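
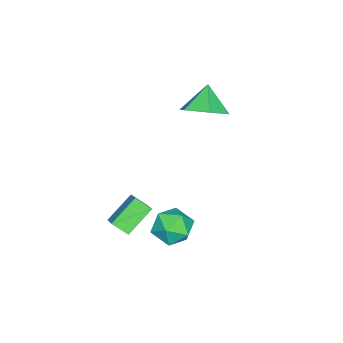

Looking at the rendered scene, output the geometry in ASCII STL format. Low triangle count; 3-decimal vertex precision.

solid 
facet normal -0.658 -0.504 -0.559
outer loop
vertex 2.186 -3.315 -1.576
vertex 1.047 -2.816 -0.685
vertex 2.089 -2.619 -2.09
endloop
endfacet
facet normal 0.745 -0.326 -0.582
outer loop
vertex 2.813 -2.064 -1.475
vertex 2.186 -3.315 -1.576
vertex 2.089 -2.619 -2.09
endloop
endfacet
facet normal -0.659 -0.504 -0.559
outer loop
vertex 2.089 -2.619 -2.09
vertex 1.047 -2.816 -0.685
vertex 0.95 -2.12 -1.198
endloop
endfacet
facet normal -0.112 0.800 -0.590
outer loop
vertex 0.95 -2.12 -1.198
vertex 2.813 -2.064 -1.475
vertex 2.089 -2.619 -2.09
endloop
endfacet
facet normal 0.111 -0.799 0.590
outer loop
vertex 2.186 -3.315 -1.576
vertex 1.771 -2.261 -0.07
vertex 1.047 -2.816 -0.685
endloop
endfacet
facet normal 0.744 -0.326 -0.583
outer loop
vertex 2.91 -2.76 -0.962
vertex 2.186 -3.315 -1.576
vertex 2.813 -2.064 -1.475
endloop
endfacet
facet normal 0.112 -0.799 0.590
outer loop
vertex 2.91 -2.76 -0.962
vertex 1.771 -2.261 -0.07
vertex 2.186 -3.315 -1.576
endloop
endfacet
facet normal -0.745 0.326 0.583
outer loop
vertex 1.047 -2.816 -0.685
vertex 1.771 -2.261 -0.07
vertex 0.95 -2.12 -1.198
endloop
endfacet
facet normal -0.112 0.799 -0.591
outer loop
vertex 1.674 -1.565 -0.584
vertex 2.813 -2.064 -1.475
vertex 0.95 -2.12 -1.198
endloop
endfacet
facet normal -0.744 0.326 0.583
outer loop
vertex 0.95 -2.12 -1.198
vertex 1.771 -2.261 -0.07
vertex 1.674 -1.565 -0.584
endloop
endfacet
facet normal 0.658 0.504 0.559
outer loop
vertex 1.674 -1.565 -0.584
vertex 2.91 -2.76 -0.962
vertex 2.813 -2.064 -1.475
endloop
endfacet
facet normal 0.658 0.504 0.559
outer loop
vertex 1.771 -2.261 -0.07
vertex 2.91 -2.76 -0.962
vertex 1.674 -1.565 -0.584
endloop
endfacet
facet normal 0.617 0.167 -0.769
outer loop
vertex -2.017 -1.869 2.701
vertex -2.804 -1.314 2.19
vertex -2.115 -0.795 2.856
endloop
endfacet
facet normal 0.296 -0.110 0.949
outer loop
vertex -2.017 -1.869 2.701
vertex -2.115 -0.795 2.856
vertex -3.656 -1.546 3.25
endloop
endfacet
facet normal 0.617 0.167 -0.769
outer loop
vertex -2.115 -0.795 2.856
vertex -2.804 -1.314 2.19
vertex -2.902 -0.24 2.345
endloop
endfacet
facet normal -0.091 0.602 0.793
outer loop
vertex -2.115 -0.795 2.856
vertex -2.902 -0.24 2.345
vertex -3.656 -1.546 3.25
endloop
endfacet
facet normal 0.617 0.167 -0.769
outer loop
vertex -2.902 -0.24 2.345
vertex -2.804 -1.314 2.19
vertex -3.591 -0.76 1.679
endloop
endfacet
facet normal -0.735 0.618 0.279
outer loop
vertex -2.902 -0.24 2.345
vertex -3.591 -0.76 1.679
vertex -3.656 -1.546 3.25
endloop
endfacet
facet normal 0.617 0.168 -0.769
outer loop
vertex -3.591 -0.76 1.679
vertex -2.804 -1.314 2.19
vertex -3.493 -1.834 1.523
endloop
endfacet
facet normal -0.994 -0.079 -0.081
outer loop
vertex -3.591 -0.76 1.679
vertex -3.493 -1.834 1.523
vertex -3.656 -1.546 3.25
endloop
endfacet
facet normal 0.617 0.168 -0.769
outer loop
vertex -3.493 -1.834 1.523
vertex -2.804 -1.314 2.19
vertex -2.706 -2.389 2.034
endloop
endfacet
facet normal -0.607 -0.791 0.075
outer loop
vertex -3.493 -1.834 1.523
vertex -2.706 -2.389 2.034
vertex -3.656 -1.546 3.25
endloop
endfacet
facet normal 0.617 0.168 -0.769
outer loop
vertex -2.706 -2.389 2.034
vertex -2.804 -1.314 2.19
vertex -2.017 -1.869 2.701
endloop
endfacet
facet normal 0.038 -0.807 0.589
outer loop
vertex -2.706 -2.389 2.034
vertex -2.017 -1.869 2.701
vertex -3.656 -1.546 3.25
endloop
endfacet
facet normal -0.144 0.868 0.475
outer loop
vertex 1.736 0.312 -0.559
vertex 2.291 0.011 0.159
vertex 2.678 0.48 -0.58
endloop
endfacet
facet normal -0.176 0.956 -0.233
outer loop
vertex 1.736 0.312 -0.559
vertex 2.678 0.48 -0.58
vertex 2.224 0.203 -1.375
endloop
endfacet
facet normal -0.692 0.534 -0.485
outer loop
vertex 1.736 0.312 -0.559
vertex 2.224 0.203 -1.375
vertex 1.557 -0.437 -1.128
endloop
endfacet
facet normal -0.981 0.184 0.066
outer loop
vertex 1.736 0.312 -0.559
vertex 1.557 -0.437 -1.128
vertex 1.599 -0.555 -0.179
endloop
endfacet
facet normal -0.642 0.391 0.660
outer loop
vertex 1.736 0.312 -0.559
vertex 1.599 -0.555 -0.179
vertex 2.291 0.011 0.159
endloop
endfacet
facet normal 0.444 0.737 -0.510
outer loop
vertex 2.224 0.203 -1.375
vertex 2.678 0.48 -0.58
vertex 3.081 -0.165 -1.161
endloop
endfacet
facet normal 0.493 0.594 0.635
outer loop
vertex 2.678 0.48 -0.58
vertex 2.291 0.011 0.159
vertex 3.123 -0.283 -0.212
endloop
endfacet
facet normal -0.310 -0.179 0.934
outer loop
vertex 2.291 0.011 0.159
vertex 1.599 -0.555 -0.179
vertex 2.456 -0.923 0.035
endloop
endfacet
facet normal -0.858 -0.513 -0.026
outer loop
vertex 1.599 -0.555 -0.179
vertex 1.557 -0.437 -1.128
vertex 2.002 -1.2 -0.76
endloop
endfacet
facet normal -0.391 0.053 -0.919
outer loop
vertex 1.557 -0.437 -1.128
vertex 2.224 0.203 -1.375
vertex 2.389 -0.731 -1.499
endloop
endfacet
facet normal 0.981 -0.184 -0.066
outer loop
vertex 2.944 -1.032 -0.781
vertex 3.081 -0.165 -1.161
vertex 3.123 -0.283 -0.212
endloop
endfacet
facet normal 0.692 -0.534 0.485
outer loop
vertex 2.944 -1.032 -0.781
vertex 3.123 -0.283 -0.212
vertex 2.456 -0.923 0.035
endloop
endfacet
facet normal 0.176 -0.956 0.233
outer loop
vertex 2.944 -1.032 -0.781
vertex 2.456 -0.923 0.035
vertex 2.002 -1.2 -0.76
endloop
endfacet
facet normal 0.144 -0.868 -0.475
outer loop
vertex 2.944 -1.032 -0.781
vertex 2.002 -1.2 -0.76
vertex 2.389 -0.731 -1.499
endloop
endfacet
facet normal 0.642 -0.391 -0.660
outer loop
vertex 2.944 -1.032 -0.781
vertex 2.389 -0.731 -1.499
vertex 3.081 -0.165 -1.161
endloop
endfacet
facet normal 0.858 0.513 0.026
outer loop
vertex 3.123 -0.283 -0.212
vertex 3.081 -0.165 -1.161
vertex 2.678 0.48 -0.58
endloop
endfacet
facet normal 0.391 -0.053 0.919
outer loop
vertex 2.456 -0.923 0.035
vertex 3.123 -0.283 -0.212
vertex 2.291 0.011 0.159
endloop
endfacet
facet normal -0.444 -0.737 0.510
outer loop
vertex 2.002 -1.2 -0.76
vertex 2.456 -0.923 0.035
vertex 1.599 -0.555 -0.179
endloop
endfacet
facet normal -0.493 -0.594 -0.635
outer loop
vertex 2.389 -0.731 -1.499
vertex 2.002 -1.2 -0.76
vertex 1.557 -0.437 -1.128
endloop
endfacet
facet normal 0.310 0.179 -0.934
outer loop
vertex 3.081 -0.165 -1.161
vertex 2.389 -0.731 -1.499
vertex 2.224 0.203 -1.375
endloop
endfacet

endsolid


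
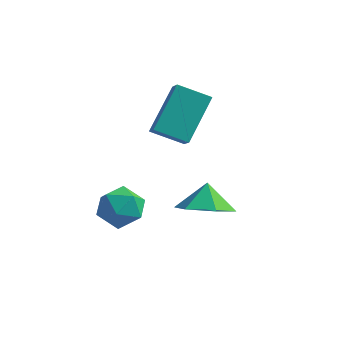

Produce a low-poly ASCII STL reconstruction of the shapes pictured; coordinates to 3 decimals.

solid 
facet normal -0.881 -0.244 0.406
outer loop
vertex -2.915 3.299 0.695
vertex -3.34 3.878 0.12
vertex -3.131 1.758 -0.7
endloop
endfacet
facet normal 0.462 -0.630 0.624
outer loop
vertex -1.96 2.082 -1.24
vertex -2.915 3.299 0.695
vertex -3.131 1.758 -0.7
endloop
endfacet
facet normal -0.881 -0.244 0.406
outer loop
vertex -3.131 1.758 -0.7
vertex -3.34 3.878 0.12
vertex -3.556 2.337 -1.275
endloop
endfacet
facet normal -0.103 -0.738 -0.667
outer loop
vertex -3.556 2.337 -1.275
vertex -1.96 2.082 -1.24
vertex -3.131 1.758 -0.7
endloop
endfacet
facet normal 0.103 0.738 0.667
outer loop
vertex -2.915 3.299 0.695
vertex -2.169 4.202 -0.42
vertex -3.34 3.878 0.12
endloop
endfacet
facet normal 0.462 -0.630 0.624
outer loop
vertex -1.744 3.623 0.155
vertex -2.915 3.299 0.695
vertex -1.96 2.082 -1.24
endloop
endfacet
facet normal 0.103 0.738 0.667
outer loop
vertex -1.744 3.623 0.155
vertex -2.169 4.202 -0.42
vertex -2.915 3.299 0.695
endloop
endfacet
facet normal -0.462 0.630 -0.624
outer loop
vertex -3.34 3.878 0.12
vertex -2.169 4.202 -0.42
vertex -3.556 2.337 -1.275
endloop
endfacet
facet normal -0.103 -0.738 -0.667
outer loop
vertex -2.385 2.661 -1.815
vertex -1.96 2.082 -1.24
vertex -3.556 2.337 -1.275
endloop
endfacet
facet normal -0.462 0.630 -0.624
outer loop
vertex -3.556 2.337 -1.275
vertex -2.169 4.202 -0.42
vertex -2.385 2.661 -1.815
endloop
endfacet
facet normal 0.881 0.244 -0.406
outer loop
vertex -2.385 2.661 -1.815
vertex -1.744 3.623 0.155
vertex -1.96 2.082 -1.24
endloop
endfacet
facet normal 0.881 0.244 -0.406
outer loop
vertex -2.169 4.202 -0.42
vertex -1.744 3.623 0.155
vertex -2.385 2.661 -1.815
endloop
endfacet
facet normal -0.045 0.142 0.989
outer loop
vertex -3.443 -0.061 -2.448
vertex -3.677 -0.949 -2.331
vertex -2.786 -0.701 -2.326
endloop
endfacet
facet normal 0.435 0.578 0.691
outer loop
vertex -3.443 -0.061 -2.448
vertex -2.786 -0.701 -2.326
vertex -2.67 -0.034 -2.957
endloop
endfacet
facet normal 0.098 0.975 0.201
outer loop
vertex -3.443 -0.061 -2.448
vertex -2.67 -0.034 -2.957
vertex -3.491 0.13 -3.353
endloop
endfacet
facet normal -0.589 0.784 0.197
outer loop
vertex -3.443 -0.061 -2.448
vertex -3.491 0.13 -3.353
vertex -4.113 -0.435 -2.966
endloop
endfacet
facet normal -0.679 0.269 0.684
outer loop
vertex -3.443 -0.061 -2.448
vertex -4.113 -0.435 -2.966
vertex -3.677 -0.949 -2.331
endloop
endfacet
facet normal 0.918 0.176 0.355
outer loop
vertex -2.67 -0.034 -2.957
vertex -2.786 -0.701 -2.326
vertex -2.427 -0.905 -3.154
endloop
endfacet
facet normal 0.142 -0.529 0.837
outer loop
vertex -2.786 -0.701 -2.326
vertex -3.677 -0.949 -2.331
vertex -3.049 -1.47 -2.767
endloop
endfacet
facet normal -0.882 -0.324 0.343
outer loop
vertex -3.677 -0.949 -2.331
vertex -4.113 -0.435 -2.966
vertex -3.87 -1.306 -3.163
endloop
endfacet
facet normal -0.738 0.508 -0.445
outer loop
vertex -4.113 -0.435 -2.966
vertex -3.491 0.13 -3.353
vertex -3.754 -0.639 -3.794
endloop
endfacet
facet normal 0.374 0.818 -0.438
outer loop
vertex -3.491 0.13 -3.353
vertex -2.67 -0.034 -2.957
vertex -2.863 -0.391 -3.789
endloop
endfacet
facet normal 0.589 -0.784 -0.197
outer loop
vertex -3.097 -1.279 -3.672
vertex -2.427 -0.905 -3.154
vertex -3.049 -1.47 -2.767
endloop
endfacet
facet normal -0.098 -0.975 -0.201
outer loop
vertex -3.097 -1.279 -3.672
vertex -3.049 -1.47 -2.767
vertex -3.87 -1.306 -3.163
endloop
endfacet
facet normal -0.435 -0.578 -0.691
outer loop
vertex -3.097 -1.279 -3.672
vertex -3.87 -1.306 -3.163
vertex -3.754 -0.639 -3.794
endloop
endfacet
facet normal 0.045 -0.142 -0.989
outer loop
vertex -3.097 -1.279 -3.672
vertex -3.754 -0.639 -3.794
vertex -2.863 -0.391 -3.789
endloop
endfacet
facet normal 0.679 -0.269 -0.684
outer loop
vertex -3.097 -1.279 -3.672
vertex -2.863 -0.391 -3.789
vertex -2.427 -0.905 -3.154
endloop
endfacet
facet normal 0.738 -0.508 0.445
outer loop
vertex -3.049 -1.47 -2.767
vertex -2.427 -0.905 -3.154
vertex -2.786 -0.701 -2.326
endloop
endfacet
facet normal -0.374 -0.818 0.438
outer loop
vertex -3.87 -1.306 -3.163
vertex -3.049 -1.47 -2.767
vertex -3.677 -0.949 -2.331
endloop
endfacet
facet normal -0.918 -0.176 -0.355
outer loop
vertex -3.754 -0.639 -3.794
vertex -3.87 -1.306 -3.163
vertex -4.113 -0.435 -2.966
endloop
endfacet
facet normal -0.142 0.529 -0.837
outer loop
vertex -2.863 -0.391 -3.789
vertex -3.754 -0.639 -3.794
vertex -3.491 0.13 -3.353
endloop
endfacet
facet normal 0.882 0.324 -0.343
outer loop
vertex -2.427 -0.905 -3.154
vertex -2.863 -0.391 -3.789
vertex -2.67 -0.034 -2.957
endloop
endfacet
facet normal 0.156 -0.551 -0.820
outer loop
vertex -0.158 1.969 -4.221
vertex -1.212 1.742 -4.269
vertex -0.823 2.611 -4.779
endloop
endfacet
facet normal 0.492 0.803 0.337
outer loop
vertex -0.158 1.969 -4.221
vertex -0.823 2.611 -4.779
vertex -1.388 2.358 -3.351
endloop
endfacet
facet normal 0.156 -0.551 -0.820
outer loop
vertex -0.823 2.611 -4.779
vertex -1.212 1.742 -4.269
vertex -1.878 2.384 -4.827
endloop
endfacet
facet normal -0.213 0.973 0.088
outer loop
vertex -0.823 2.611 -4.779
vertex -1.878 2.384 -4.827
vertex -1.388 2.358 -3.351
endloop
endfacet
facet normal 0.157 -0.550 -0.820
outer loop
vertex -1.878 2.384 -4.827
vertex -1.212 1.742 -4.269
vertex -2.267 1.515 -4.318
endloop
endfacet
facet normal -0.806 0.523 0.277
outer loop
vertex -1.878 2.384 -4.827
vertex -2.267 1.515 -4.318
vertex -1.388 2.358 -3.351
endloop
endfacet
facet normal 0.157 -0.551 -0.820
outer loop
vertex -2.267 1.515 -4.318
vertex -1.212 1.742 -4.269
vertex -1.602 0.873 -3.76
endloop
endfacet
facet normal -0.693 -0.097 0.714
outer loop
vertex -2.267 1.515 -4.318
vertex -1.602 0.873 -3.76
vertex -1.388 2.358 -3.351
endloop
endfacet
facet normal 0.157 -0.551 -0.820
outer loop
vertex -1.602 0.873 -3.76
vertex -1.212 1.742 -4.269
vertex -0.547 1.1 -3.711
endloop
endfacet
facet normal 0.013 -0.267 0.964
outer loop
vertex -1.602 0.873 -3.76
vertex -0.547 1.1 -3.711
vertex -1.388 2.358 -3.351
endloop
endfacet
facet normal 0.156 -0.551 -0.820
outer loop
vertex -0.547 1.1 -3.711
vertex -1.212 1.742 -4.269
vertex -0.158 1.969 -4.221
endloop
endfacet
facet normal 0.606 0.183 0.774
outer loop
vertex -0.547 1.1 -3.711
vertex -0.158 1.969 -4.221
vertex -1.388 2.358 -3.351
endloop
endfacet

endsolid


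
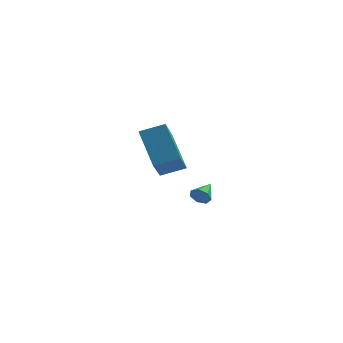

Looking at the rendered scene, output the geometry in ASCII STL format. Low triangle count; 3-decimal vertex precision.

solid 
facet normal -0.279 -0.906 -0.318
outer loop
vertex 3.563 2.346 -1.948
vertex 3.31 2.271 -1.512
vertex 3.139 2.476 -1.947
endloop
endfacet
facet normal 0.193 0.636 -0.747
outer loop
vertex 3.563 2.346 -1.948
vertex 3.139 2.476 -1.947
vertex 3.61 3.249 -1.168
endloop
endfacet
facet normal -0.278 -0.906 -0.318
outer loop
vertex 3.139 2.476 -1.947
vertex 3.31 2.271 -1.512
vertex 2.844 2.451 -1.618
endloop
endfacet
facet normal -0.527 0.741 -0.416
outer loop
vertex 3.139 2.476 -1.947
vertex 2.844 2.451 -1.618
vertex 3.61 3.249 -1.168
endloop
endfacet
facet normal -0.278 -0.906 -0.319
outer loop
vertex 2.844 2.451 -1.618
vertex 3.31 2.271 -1.512
vertex 2.9 2.29 -1.209
endloop
endfacet
facet normal -0.767 0.554 0.323
outer loop
vertex 2.844 2.451 -1.618
vertex 2.9 2.29 -1.209
vertex 3.61 3.249 -1.168
endloop
endfacet
facet normal -0.277 -0.906 -0.319
outer loop
vertex 2.9 2.29 -1.209
vertex 3.31 2.271 -1.512
vertex 3.264 2.115 -1.028
endloop
endfacet
facet normal -0.348 0.219 0.912
outer loop
vertex 2.9 2.29 -1.209
vertex 3.264 2.115 -1.028
vertex 3.61 3.249 -1.168
endloop
endfacet
facet normal -0.279 -0.906 -0.319
outer loop
vertex 3.264 2.115 -1.028
vertex 3.31 2.271 -1.512
vertex 3.663 2.057 -1.212
endloop
endfacet
facet normal 0.417 -0.015 0.909
outer loop
vertex 3.264 2.115 -1.028
vertex 3.663 2.057 -1.212
vertex 3.61 3.249 -1.168
endloop
endfacet
facet normal -0.279 -0.906 -0.318
outer loop
vertex 3.663 2.057 -1.212
vertex 3.31 2.271 -1.512
vertex 3.795 2.16 -1.621
endloop
endfacet
facet normal 0.949 0.031 0.314
outer loop
vertex 3.663 2.057 -1.212
vertex 3.795 2.16 -1.621
vertex 3.61 3.249 -1.168
endloop
endfacet
facet normal -0.279 -0.906 -0.318
outer loop
vertex 3.795 2.16 -1.621
vertex 3.31 2.271 -1.512
vertex 3.563 2.346 -1.948
endloop
endfacet
facet normal 0.849 0.319 -0.421
outer loop
vertex 3.795 2.16 -1.621
vertex 3.563 2.346 -1.948
vertex 3.61 3.249 -1.168
endloop
endfacet
facet normal -0.911 -0.252 -0.328
outer loop
vertex 2.412 -3.533 2.69
vertex 1.612 -2.353 4.006
vertex 2.457 -2.366 1.67
endloop
endfacet
facet normal 0.412 -0.609 -0.678
outer loop
vertex 3.468 -2.087 2.034
vertex 2.412 -3.533 2.69
vertex 2.457 -2.366 1.67
endloop
endfacet
facet normal -0.911 -0.251 -0.328
outer loop
vertex 2.457 -2.366 1.67
vertex 1.612 -2.353 4.006
vertex 1.658 -1.186 2.986
endloop
endfacet
facet normal 0.029 0.753 -0.658
outer loop
vertex 1.658 -1.186 2.986
vertex 3.468 -2.087 2.034
vertex 2.457 -2.366 1.67
endloop
endfacet
facet normal -0.029 -0.753 0.657
outer loop
vertex 2.412 -3.533 2.69
vertex 2.623 -2.074 4.37
vertex 1.612 -2.353 4.006
endloop
endfacet
facet normal 0.412 -0.609 -0.678
outer loop
vertex 3.422 -3.254 3.054
vertex 2.412 -3.533 2.69
vertex 3.468 -2.087 2.034
endloop
endfacet
facet normal -0.029 -0.753 0.657
outer loop
vertex 3.422 -3.254 3.054
vertex 2.623 -2.074 4.37
vertex 2.412 -3.533 2.69
endloop
endfacet
facet normal -0.412 0.609 0.678
outer loop
vertex 1.612 -2.353 4.006
vertex 2.623 -2.074 4.37
vertex 1.658 -1.186 2.986
endloop
endfacet
facet normal 0.029 0.753 -0.657
outer loop
vertex 2.668 -0.907 3.35
vertex 3.468 -2.087 2.034
vertex 1.658 -1.186 2.986
endloop
endfacet
facet normal -0.412 0.608 0.678
outer loop
vertex 1.658 -1.186 2.986
vertex 2.623 -2.074 4.37
vertex 2.668 -0.907 3.35
endloop
endfacet
facet normal 0.911 0.251 0.328
outer loop
vertex 2.668 -0.907 3.35
vertex 3.422 -3.254 3.054
vertex 3.468 -2.087 2.034
endloop
endfacet
facet normal 0.911 0.251 0.328
outer loop
vertex 2.623 -2.074 4.37
vertex 3.422 -3.254 3.054
vertex 2.668 -0.907 3.35
endloop
endfacet

endsolid


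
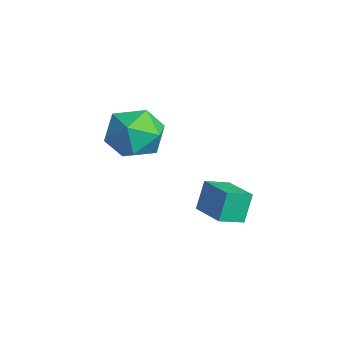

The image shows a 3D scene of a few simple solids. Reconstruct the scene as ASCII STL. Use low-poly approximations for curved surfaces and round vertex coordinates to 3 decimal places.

solid 
facet normal -0.964 -0.197 -0.180
outer loop
vertex 0.983 -1.184 -2.623
vertex 0.855 -0.205 -3.009
vertex 1.281 -1.595 -3.765
endloop
endfacet
facet normal 0.121 -0.924 0.364
outer loop
vertex 2.745 -1.295 -3.491
vertex 0.983 -1.184 -2.623
vertex 1.281 -1.595 -3.765
endloop
endfacet
facet normal -0.964 -0.198 -0.179
outer loop
vertex 1.281 -1.595 -3.765
vertex 0.855 -0.205 -3.009
vertex 1.152 -0.616 -4.151
endloop
endfacet
facet normal 0.238 -0.329 -0.914
outer loop
vertex 1.152 -0.616 -4.151
vertex 2.745 -1.295 -3.491
vertex 1.281 -1.595 -3.765
endloop
endfacet
facet normal -0.238 0.329 0.914
outer loop
vertex 0.983 -1.184 -2.623
vertex 2.319 0.095 -2.735
vertex 0.855 -0.205 -3.009
endloop
endfacet
facet normal 0.121 -0.924 0.364
outer loop
vertex 2.448 -0.884 -2.349
vertex 0.983 -1.184 -2.623
vertex 2.745 -1.295 -3.491
endloop
endfacet
facet normal -0.238 0.329 0.914
outer loop
vertex 2.448 -0.884 -2.349
vertex 2.319 0.095 -2.735
vertex 0.983 -1.184 -2.623
endloop
endfacet
facet normal -0.121 0.924 -0.364
outer loop
vertex 0.855 -0.205 -3.009
vertex 2.319 0.095 -2.735
vertex 1.152 -0.616 -4.151
endloop
endfacet
facet normal 0.238 -0.329 -0.914
outer loop
vertex 2.617 -0.316 -3.877
vertex 2.745 -1.295 -3.491
vertex 1.152 -0.616 -4.151
endloop
endfacet
facet normal -0.121 0.924 -0.364
outer loop
vertex 1.152 -0.616 -4.151
vertex 2.319 0.095 -2.735
vertex 2.617 -0.316 -3.877
endloop
endfacet
facet normal 0.964 0.197 0.180
outer loop
vertex 2.617 -0.316 -3.877
vertex 2.448 -0.884 -2.349
vertex 2.745 -1.295 -3.491
endloop
endfacet
facet normal 0.964 0.198 0.180
outer loop
vertex 2.319 0.095 -2.735
vertex 2.448 -0.884 -2.349
vertex 2.617 -0.316 -3.877
endloop
endfacet
facet normal -0.442 0.718 0.539
outer loop
vertex 1.082 -2.67 0.59
vertex 0.219 -3.418 0.879
vertex 1.179 -3.336 1.557
endloop
endfacet
facet normal 0.266 0.806 0.528
outer loop
vertex 1.082 -2.67 0.59
vertex 1.179 -3.336 1.557
vertex 2.11 -3.182 0.853
endloop
endfacet
facet normal 0.472 0.869 -0.153
outer loop
vertex 1.082 -2.67 0.59
vertex 2.11 -3.182 0.853
vertex 1.726 -3.169 -0.26
endloop
endfacet
facet normal -0.109 0.819 -0.564
outer loop
vertex 1.082 -2.67 0.59
vertex 1.726 -3.169 -0.26
vertex 0.558 -3.314 -0.244
endloop
endfacet
facet normal -0.675 0.726 -0.136
outer loop
vertex 1.082 -2.67 0.59
vertex 0.558 -3.314 -0.244
vertex 0.219 -3.418 0.879
endloop
endfacet
facet normal 0.566 0.216 0.796
outer loop
vertex 2.11 -3.182 0.853
vertex 1.179 -3.336 1.557
vertex 1.882 -4.246 1.304
endloop
endfacet
facet normal -0.579 0.073 0.812
outer loop
vertex 1.179 -3.336 1.557
vertex 0.219 -3.418 0.879
vertex 0.714 -4.391 1.32
endloop
endfacet
facet normal -0.956 0.086 -0.281
outer loop
vertex 0.219 -3.418 0.879
vertex 0.558 -3.314 -0.244
vertex 0.33 -4.378 0.207
endloop
endfacet
facet normal -0.043 0.237 -0.971
outer loop
vertex 0.558 -3.314 -0.244
vertex 1.726 -3.169 -0.26
vertex 1.261 -4.224 -0.497
endloop
endfacet
facet normal 0.897 0.318 -0.306
outer loop
vertex 1.726 -3.169 -0.26
vertex 2.11 -3.182 0.853
vertex 2.221 -4.142 0.181
endloop
endfacet
facet normal 0.109 -0.819 0.564
outer loop
vertex 1.358 -4.89 0.47
vertex 1.882 -4.246 1.304
vertex 0.714 -4.391 1.32
endloop
endfacet
facet normal -0.472 -0.869 0.153
outer loop
vertex 1.358 -4.89 0.47
vertex 0.714 -4.391 1.32
vertex 0.33 -4.378 0.207
endloop
endfacet
facet normal -0.266 -0.806 -0.528
outer loop
vertex 1.358 -4.89 0.47
vertex 0.33 -4.378 0.207
vertex 1.261 -4.224 -0.497
endloop
endfacet
facet normal 0.442 -0.718 -0.539
outer loop
vertex 1.358 -4.89 0.47
vertex 1.261 -4.224 -0.497
vertex 2.221 -4.142 0.181
endloop
endfacet
facet normal 0.675 -0.726 0.136
outer loop
vertex 1.358 -4.89 0.47
vertex 2.221 -4.142 0.181
vertex 1.882 -4.246 1.304
endloop
endfacet
facet normal 0.043 -0.237 0.971
outer loop
vertex 0.714 -4.391 1.32
vertex 1.882 -4.246 1.304
vertex 1.179 -3.336 1.557
endloop
endfacet
facet normal -0.897 -0.318 0.306
outer loop
vertex 0.33 -4.378 0.207
vertex 0.714 -4.391 1.32
vertex 0.219 -3.418 0.879
endloop
endfacet
facet normal -0.566 -0.216 -0.796
outer loop
vertex 1.261 -4.224 -0.497
vertex 0.33 -4.378 0.207
vertex 0.558 -3.314 -0.244
endloop
endfacet
facet normal 0.579 -0.073 -0.812
outer loop
vertex 2.221 -4.142 0.181
vertex 1.261 -4.224 -0.497
vertex 1.726 -3.169 -0.26
endloop
endfacet
facet normal 0.956 -0.086 0.281
outer loop
vertex 1.882 -4.246 1.304
vertex 2.221 -4.142 0.181
vertex 2.11 -3.182 0.853
endloop
endfacet

endsolid


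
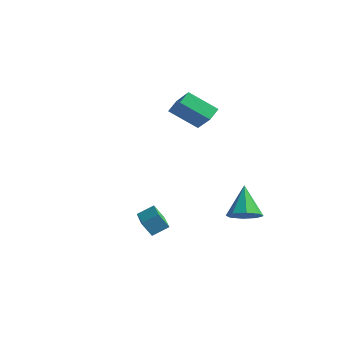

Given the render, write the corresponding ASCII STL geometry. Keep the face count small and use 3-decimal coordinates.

solid 
facet normal -0.764 0.176 -0.621
outer loop
vertex -2.407 1.762 4.214
vertex -1.276 2.754 3.104
vertex -2.198 0.991 3.739
endloop
endfacet
facet normal -0.605 -0.530 0.595
outer loop
vertex -1.044 0.726 4.676
vertex -2.407 1.762 4.214
vertex -2.198 0.991 3.739
endloop
endfacet
facet normal -0.764 0.176 -0.621
outer loop
vertex -2.198 0.991 3.739
vertex -1.276 2.754 3.104
vertex -1.067 1.983 2.628
endloop
endfacet
facet normal 0.225 -0.829 -0.512
outer loop
vertex -1.067 1.983 2.628
vertex -1.044 0.726 4.676
vertex -2.198 0.991 3.739
endloop
endfacet
facet normal -0.225 0.829 0.512
outer loop
vertex -2.407 1.762 4.214
vertex -0.122 2.489 4.041
vertex -1.276 2.754 3.104
endloop
endfacet
facet normal -0.605 -0.531 0.594
outer loop
vertex -1.253 1.497 5.152
vertex -2.407 1.762 4.214
vertex -1.044 0.726 4.676
endloop
endfacet
facet normal -0.225 0.829 0.511
outer loop
vertex -1.253 1.497 5.152
vertex -0.122 2.489 4.041
vertex -2.407 1.762 4.214
endloop
endfacet
facet normal 0.604 0.531 -0.594
outer loop
vertex -1.276 2.754 3.104
vertex -0.122 2.489 4.041
vertex -1.067 1.983 2.628
endloop
endfacet
facet normal 0.225 -0.829 -0.511
outer loop
vertex 0.087 1.718 3.566
vertex -1.044 0.726 4.676
vertex -1.067 1.983 2.628
endloop
endfacet
facet normal 0.605 0.530 -0.594
outer loop
vertex -1.067 1.983 2.628
vertex -0.122 2.489 4.041
vertex 0.087 1.718 3.566
endloop
endfacet
facet normal 0.764 -0.176 0.621
outer loop
vertex 0.087 1.718 3.566
vertex -1.253 1.497 5.152
vertex -1.044 0.726 4.676
endloop
endfacet
facet normal 0.764 -0.175 0.621
outer loop
vertex -0.122 2.489 4.041
vertex -1.253 1.497 5.152
vertex 0.087 1.718 3.566
endloop
endfacet
facet normal -0.380 -0.375 0.846
outer loop
vertex 2.399 -3.89 -0.738
vertex 0.802 -2.739 -0.946
vertex 1.956 -4.598 -1.251
endloop
endfacet
facet normal 0.807 -0.581 0.105
outer loop
vertex 2.318 -4.241 -2.054
vertex 2.399 -3.89 -0.738
vertex 1.956 -4.598 -1.251
endloop
endfacet
facet normal -0.381 -0.375 0.845
outer loop
vertex 1.956 -4.598 -1.251
vertex 0.802 -2.739 -0.946
vertex 0.359 -3.446 -1.459
endloop
endfacet
facet normal -0.452 -0.721 -0.525
outer loop
vertex 0.359 -3.446 -1.459
vertex 2.318 -4.241 -2.054
vertex 1.956 -4.598 -1.251
endloop
endfacet
facet normal 0.452 0.722 0.525
outer loop
vertex 2.399 -3.89 -0.738
vertex 1.164 -2.382 -1.749
vertex 0.802 -2.739 -0.946
endloop
endfacet
facet normal 0.806 -0.582 0.106
outer loop
vertex 2.761 -3.534 -1.541
vertex 2.399 -3.89 -0.738
vertex 2.318 -4.241 -2.054
endloop
endfacet
facet normal 0.452 0.722 0.524
outer loop
vertex 2.761 -3.534 -1.541
vertex 1.164 -2.382 -1.749
vertex 2.399 -3.89 -0.738
endloop
endfacet
facet normal -0.807 0.582 -0.105
outer loop
vertex 0.802 -2.739 -0.946
vertex 1.164 -2.382 -1.749
vertex 0.359 -3.446 -1.459
endloop
endfacet
facet normal -0.452 -0.722 -0.524
outer loop
vertex 0.721 -3.09 -2.262
vertex 2.318 -4.241 -2.054
vertex 0.359 -3.446 -1.459
endloop
endfacet
facet normal -0.807 0.581 -0.106
outer loop
vertex 0.359 -3.446 -1.459
vertex 1.164 -2.382 -1.749
vertex 0.721 -3.09 -2.262
endloop
endfacet
facet normal 0.380 0.375 -0.845
outer loop
vertex 0.721 -3.09 -2.262
vertex 2.761 -3.534 -1.541
vertex 2.318 -4.241 -2.054
endloop
endfacet
facet normal 0.380 0.375 -0.846
outer loop
vertex 1.164 -2.382 -1.749
vertex 2.761 -3.534 -1.541
vertex 0.721 -3.09 -2.262
endloop
endfacet
facet normal 0.408 -0.387 -0.827
outer loop
vertex 3.147 2.17 -2.196
vertex 2.289 2.012 -2.546
vertex 2.899 2.726 -2.579
endloop
endfacet
facet normal 0.612 0.615 0.496
outer loop
vertex 3.147 2.17 -2.196
vertex 2.899 2.726 -2.579
vertex 1.471 2.788 -0.894
endloop
endfacet
facet normal 0.409 -0.387 -0.826
outer loop
vertex 2.899 2.726 -2.579
vertex 2.289 2.012 -2.546
vertex 2.294 2.864 -2.943
endloop
endfacet
facet normal 0.163 0.981 0.102
outer loop
vertex 2.899 2.726 -2.579
vertex 2.294 2.864 -2.943
vertex 1.471 2.788 -0.894
endloop
endfacet
facet normal 0.409 -0.387 -0.826
outer loop
vertex 2.294 2.864 -2.943
vertex 2.289 2.012 -2.546
vertex 1.686 2.503 -3.075
endloop
endfacet
facet normal -0.478 0.864 -0.160
outer loop
vertex 2.294 2.864 -2.943
vertex 1.686 2.503 -3.075
vertex 1.471 2.788 -0.894
endloop
endfacet
facet normal 0.408 -0.388 -0.826
outer loop
vertex 1.686 2.503 -3.075
vertex 2.289 2.012 -2.546
vertex 1.431 1.854 -2.896
endloop
endfacet
facet normal -0.934 0.330 -0.135
outer loop
vertex 1.686 2.503 -3.075
vertex 1.431 1.854 -2.896
vertex 1.471 2.788 -0.894
endloop
endfacet
facet normal 0.408 -0.388 -0.826
outer loop
vertex 1.431 1.854 -2.896
vertex 2.289 2.012 -2.546
vertex 1.678 1.298 -2.513
endloop
endfacet
facet normal -0.938 -0.306 0.161
outer loop
vertex 1.431 1.854 -2.896
vertex 1.678 1.298 -2.513
vertex 1.471 2.788 -0.894
endloop
endfacet
facet normal 0.409 -0.388 -0.826
outer loop
vertex 1.678 1.298 -2.513
vertex 2.289 2.012 -2.546
vertex 2.283 1.16 -2.149
endloop
endfacet
facet normal -0.488 -0.672 0.556
outer loop
vertex 1.678 1.298 -2.513
vertex 2.283 1.16 -2.149
vertex 1.471 2.788 -0.894
endloop
endfacet
facet normal 0.409 -0.388 -0.826
outer loop
vertex 2.283 1.16 -2.149
vertex 2.289 2.012 -2.546
vertex 2.891 1.521 -2.017
endloop
endfacet
facet normal 0.152 -0.555 0.818
outer loop
vertex 2.283 1.16 -2.149
vertex 2.891 1.521 -2.017
vertex 1.471 2.788 -0.894
endloop
endfacet
facet normal 0.408 -0.389 -0.826
outer loop
vertex 2.891 1.521 -2.017
vertex 2.289 2.012 -2.546
vertex 3.147 2.17 -2.196
endloop
endfacet
facet normal 0.608 -0.021 0.793
outer loop
vertex 2.891 1.521 -2.017
vertex 3.147 2.17 -2.196
vertex 1.471 2.788 -0.894
endloop
endfacet

endsolid


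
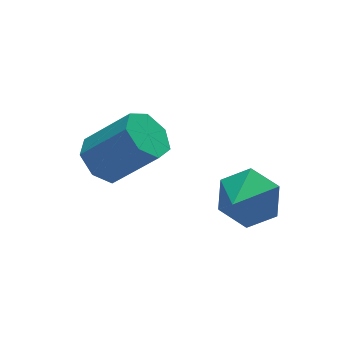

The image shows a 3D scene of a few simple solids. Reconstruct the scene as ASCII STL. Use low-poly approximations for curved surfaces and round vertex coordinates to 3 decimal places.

solid 
facet normal -0.576 0.397 -0.715
outer loop
vertex -3.021 2.953 -3.614
vertex -3.541 3.255 -3.027
vertex -2.866 3.621 -3.368
endloop
endfacet
facet normal 0.789 0.043 -0.613
outer loop
vertex -3.021 2.953 -3.614
vertex -2.866 3.621 -3.368
vertex -1.96 2.223 -2.3
endloop
endfacet
facet normal 0.789 0.043 -0.613
outer loop
vertex -1.96 2.223 -2.3
vertex -2.866 3.621 -3.368
vertex -1.805 2.891 -2.054
endloop
endfacet
facet normal 0.577 -0.397 0.714
outer loop
vertex -1.96 2.223 -2.3
vertex -1.805 2.891 -2.054
vertex -2.479 2.525 -1.713
endloop
endfacet
facet normal -0.576 0.397 -0.714
outer loop
vertex -2.866 3.621 -3.368
vertex -3.541 3.255 -3.027
vertex -3.219 4.014 -2.865
endloop
endfacet
facet normal 0.658 0.743 -0.119
outer loop
vertex -2.866 3.621 -3.368
vertex -3.219 4.014 -2.865
vertex -1.805 2.891 -2.054
endloop
endfacet
facet normal 0.659 0.743 -0.120
outer loop
vertex -1.805 2.891 -2.054
vertex -3.219 4.014 -2.865
vertex -2.157 3.284 -1.551
endloop
endfacet
facet normal 0.577 -0.397 0.714
outer loop
vertex -1.805 2.891 -2.054
vertex -2.157 3.284 -1.551
vertex -2.479 2.525 -1.713
endloop
endfacet
facet normal -0.577 0.397 -0.714
outer loop
vertex -3.219 4.014 -2.865
vertex -3.541 3.255 -3.027
vertex -3.814 3.835 -2.484
endloop
endfacet
facet normal 0.032 0.884 0.466
outer loop
vertex -3.219 4.014 -2.865
vertex -3.814 3.835 -2.484
vertex -2.157 3.284 -1.551
endloop
endfacet
facet normal 0.032 0.884 0.466
outer loop
vertex -2.157 3.284 -1.551
vertex -3.814 3.835 -2.484
vertex -2.753 3.105 -1.17
endloop
endfacet
facet normal 0.576 -0.397 0.715
outer loop
vertex -2.157 3.284 -1.551
vertex -2.753 3.105 -1.17
vertex -2.479 2.525 -1.713
endloop
endfacet
facet normal -0.577 0.397 -0.714
outer loop
vertex -3.814 3.835 -2.484
vertex -3.541 3.255 -3.027
vertex -4.203 3.22 -2.512
endloop
endfacet
facet normal -0.618 0.359 0.699
outer loop
vertex -3.814 3.835 -2.484
vertex -4.203 3.22 -2.512
vertex -2.753 3.105 -1.17
endloop
endfacet
facet normal -0.619 0.359 0.699
outer loop
vertex -2.753 3.105 -1.17
vertex -4.203 3.22 -2.512
vertex -3.142 2.489 -1.198
endloop
endfacet
facet normal 0.576 -0.397 0.714
outer loop
vertex -2.753 3.105 -1.17
vertex -3.142 2.489 -1.198
vertex -2.479 2.525 -1.713
endloop
endfacet
facet normal -0.577 0.397 -0.714
outer loop
vertex -4.203 3.22 -2.512
vertex -3.541 3.255 -3.027
vertex -4.094 2.631 -2.927
endloop
endfacet
facet normal -0.803 -0.435 0.407
outer loop
vertex -4.203 3.22 -2.512
vertex -4.094 2.631 -2.927
vertex -3.142 2.489 -1.198
endloop
endfacet
facet normal -0.803 -0.436 0.406
outer loop
vertex -3.142 2.489 -1.198
vertex -4.094 2.631 -2.927
vertex -3.033 1.901 -1.613
endloop
endfacet
facet normal 0.576 -0.397 0.714
outer loop
vertex -3.142 2.489 -1.198
vertex -3.033 1.901 -1.613
vertex -2.479 2.525 -1.713
endloop
endfacet
facet normal -0.577 0.397 -0.714
outer loop
vertex -4.094 2.631 -2.927
vertex -3.541 3.255 -3.027
vertex -3.568 2.512 -3.418
endloop
endfacet
facet normal -0.384 -0.903 -0.192
outer loop
vertex -4.094 2.631 -2.927
vertex -3.568 2.512 -3.418
vertex -3.033 1.901 -1.613
endloop
endfacet
facet normal -0.384 -0.903 -0.192
outer loop
vertex -3.033 1.901 -1.613
vertex -3.568 2.512 -3.418
vertex -2.507 1.782 -2.104
endloop
endfacet
facet normal 0.577 -0.397 0.714
outer loop
vertex -3.033 1.901 -1.613
vertex -2.507 1.782 -2.104
vertex -2.479 2.525 -1.713
endloop
endfacet
facet normal -0.576 0.397 -0.715
outer loop
vertex -3.568 2.512 -3.418
vertex -3.541 3.255 -3.027
vertex -3.021 2.953 -3.614
endloop
endfacet
facet normal 0.325 -0.690 -0.646
outer loop
vertex -3.568 2.512 -3.418
vertex -3.021 2.953 -3.614
vertex -2.507 1.782 -2.104
endloop
endfacet
facet normal 0.325 -0.690 -0.646
outer loop
vertex -2.507 1.782 -2.104
vertex -3.021 2.953 -3.614
vertex -1.96 2.223 -2.3
endloop
endfacet
facet normal 0.576 -0.397 0.714
outer loop
vertex -2.507 1.782 -2.104
vertex -1.96 2.223 -2.3
vertex -2.479 2.525 -1.713
endloop
endfacet
facet normal 0.642 0.551 -0.533
outer loop
vertex -0.268 0.742 -2.558
vertex -0.547 0.292 -3.359
vertex -0.997 1.091 -3.075
endloop
endfacet
facet normal -0.425 0.349 0.835
outer loop
vertex -0.268 0.742 -2.558
vertex -0.997 1.091 -3.075
vertex -1.413 -0.452 -2.641
endloop
endfacet
facet normal 0.643 0.551 -0.532
outer loop
vertex -0.997 1.091 -3.075
vertex -0.547 0.292 -3.359
vertex -1.276 0.642 -3.877
endloop
endfacet
facet normal -0.941 0.299 0.160
outer loop
vertex -0.997 1.091 -3.075
vertex -1.276 0.642 -3.877
vertex -1.413 -0.452 -2.641
endloop
endfacet
facet normal 0.643 0.552 -0.532
outer loop
vertex -1.276 0.642 -3.877
vertex -0.547 0.292 -3.359
vertex -0.825 -0.157 -4.161
endloop
endfacet
facet normal -0.853 -0.341 -0.396
outer loop
vertex -1.276 0.642 -3.877
vertex -0.825 -0.157 -4.161
vertex -1.413 -0.452 -2.641
endloop
endfacet
facet normal 0.642 0.552 -0.532
outer loop
vertex -0.825 -0.157 -4.161
vertex -0.547 0.292 -3.359
vertex -0.096 -0.506 -3.643
endloop
endfacet
facet normal -0.248 -0.928 -0.276
outer loop
vertex -0.825 -0.157 -4.161
vertex -0.096 -0.506 -3.643
vertex -1.413 -0.452 -2.641
endloop
endfacet
facet normal 0.641 0.552 -0.533
outer loop
vertex -0.096 -0.506 -3.643
vertex -0.547 0.292 -3.359
vertex 0.183 -0.057 -2.842
endloop
endfacet
facet normal 0.267 -0.877 0.399
outer loop
vertex -0.096 -0.506 -3.643
vertex 0.183 -0.057 -2.842
vertex -1.413 -0.452 -2.641
endloop
endfacet
facet normal 0.641 0.552 -0.533
outer loop
vertex 0.183 -0.057 -2.842
vertex -0.547 0.292 -3.359
vertex -0.268 0.742 -2.558
endloop
endfacet
facet normal 0.179 -0.238 0.955
outer loop
vertex 0.183 -0.057 -2.842
vertex -0.268 0.742 -2.558
vertex -1.413 -0.452 -2.641
endloop
endfacet

endsolid


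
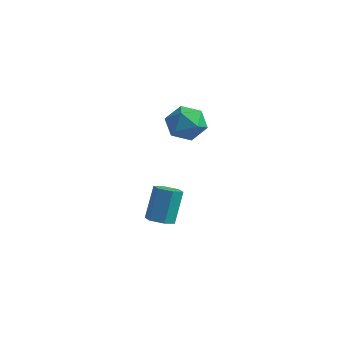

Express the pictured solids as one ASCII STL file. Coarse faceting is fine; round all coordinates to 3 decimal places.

solid 
facet normal -0.564 -0.225 0.795
outer loop
vertex 1.734 3.713 3.634
vertex 1.446 2.759 3.159
vertex 2.339 2.806 3.806
endloop
endfacet
facet normal -0.008 0.181 0.983
outer loop
vertex 1.734 3.713 3.634
vertex 2.339 2.806 3.806
vertex 2.836 3.776 3.631
endloop
endfacet
facet normal -0.044 0.790 0.611
outer loop
vertex 1.734 3.713 3.634
vertex 2.836 3.776 3.631
vertex 2.25 4.328 2.876
endloop
endfacet
facet normal -0.621 0.760 0.193
outer loop
vertex 1.734 3.713 3.634
vertex 2.25 4.328 2.876
vertex 1.391 3.7 2.584
endloop
endfacet
facet normal -0.943 0.132 0.306
outer loop
vertex 1.734 3.713 3.634
vertex 1.391 3.7 2.584
vertex 1.446 2.759 3.159
endloop
endfacet
facet normal 0.589 -0.159 0.793
outer loop
vertex 2.836 3.776 3.631
vertex 2.339 2.806 3.806
vertex 3.229 2.86 3.156
endloop
endfacet
facet normal -0.310 -0.816 0.487
outer loop
vertex 2.339 2.806 3.806
vertex 1.446 2.759 3.159
vertex 2.37 2.232 2.864
endloop
endfacet
facet normal -0.923 -0.239 -0.303
outer loop
vertex 1.446 2.759 3.159
vertex 1.391 3.7 2.584
vertex 1.784 2.784 2.109
endloop
endfacet
facet normal -0.402 0.776 -0.486
outer loop
vertex 1.391 3.7 2.584
vertex 2.25 4.328 2.876
vertex 2.281 3.754 1.934
endloop
endfacet
facet normal 0.532 0.825 0.191
outer loop
vertex 2.25 4.328 2.876
vertex 2.836 3.776 3.631
vertex 3.174 3.801 2.581
endloop
endfacet
facet normal 0.621 -0.760 -0.193
outer loop
vertex 2.886 2.847 2.106
vertex 3.229 2.86 3.156
vertex 2.37 2.232 2.864
endloop
endfacet
facet normal 0.044 -0.790 -0.611
outer loop
vertex 2.886 2.847 2.106
vertex 2.37 2.232 2.864
vertex 1.784 2.784 2.109
endloop
endfacet
facet normal 0.008 -0.181 -0.983
outer loop
vertex 2.886 2.847 2.106
vertex 1.784 2.784 2.109
vertex 2.281 3.754 1.934
endloop
endfacet
facet normal 0.564 0.225 -0.795
outer loop
vertex 2.886 2.847 2.106
vertex 2.281 3.754 1.934
vertex 3.174 3.801 2.581
endloop
endfacet
facet normal 0.943 -0.132 -0.306
outer loop
vertex 2.886 2.847 2.106
vertex 3.174 3.801 2.581
vertex 3.229 2.86 3.156
endloop
endfacet
facet normal 0.402 -0.776 0.486
outer loop
vertex 2.37 2.232 2.864
vertex 3.229 2.86 3.156
vertex 2.339 2.806 3.806
endloop
endfacet
facet normal -0.532 -0.825 -0.191
outer loop
vertex 1.784 2.784 2.109
vertex 2.37 2.232 2.864
vertex 1.446 2.759 3.159
endloop
endfacet
facet normal -0.589 0.159 -0.793
outer loop
vertex 2.281 3.754 1.934
vertex 1.784 2.784 2.109
vertex 1.391 3.7 2.584
endloop
endfacet
facet normal 0.310 0.816 -0.487
outer loop
vertex 3.174 3.801 2.581
vertex 2.281 3.754 1.934
vertex 2.25 4.328 2.876
endloop
endfacet
facet normal 0.923 0.239 0.303
outer loop
vertex 3.229 2.86 3.156
vertex 3.174 3.801 2.581
vertex 2.836 3.776 3.631
endloop
endfacet
facet normal 0.049 -0.465 -0.884
outer loop
vertex 2.113 2.588 -3.904
vertex 1.397 2.376 -3.832
vertex 1.565 3.027 -4.165
endloop
endfacet
facet normal 0.680 0.663 -0.312
outer loop
vertex 2.113 2.588 -3.904
vertex 1.565 3.027 -4.165
vertex 2.019 3.495 -2.18
endloop
endfacet
facet normal 0.680 0.664 -0.312
outer loop
vertex 2.019 3.495 -2.18
vertex 1.565 3.027 -4.165
vertex 1.47 3.934 -2.442
endloop
endfacet
facet normal -0.049 0.466 0.883
outer loop
vertex 2.019 3.495 -2.18
vertex 1.47 3.934 -2.442
vertex 1.303 3.284 -2.108
endloop
endfacet
facet normal 0.048 -0.465 -0.884
outer loop
vertex 1.565 3.027 -4.165
vertex 1.397 2.376 -3.832
vertex 0.849 2.816 -4.093
endloop
endfacet
facet normal -0.293 0.839 -0.458
outer loop
vertex 1.565 3.027 -4.165
vertex 0.849 2.816 -4.093
vertex 1.47 3.934 -2.442
endloop
endfacet
facet normal -0.293 0.839 -0.458
outer loop
vertex 1.47 3.934 -2.442
vertex 0.849 2.816 -4.093
vertex 0.754 3.723 -2.37
endloop
endfacet
facet normal -0.049 0.466 0.883
outer loop
vertex 1.47 3.934 -2.442
vertex 0.754 3.723 -2.37
vertex 1.303 3.284 -2.108
endloop
endfacet
facet normal 0.048 -0.465 -0.884
outer loop
vertex 0.849 2.816 -4.093
vertex 1.397 2.376 -3.832
vertex 0.681 2.165 -3.76
endloop
endfacet
facet normal -0.973 0.176 -0.146
outer loop
vertex 0.849 2.816 -4.093
vertex 0.681 2.165 -3.76
vertex 0.754 3.723 -2.37
endloop
endfacet
facet normal -0.974 0.175 -0.145
outer loop
vertex 0.754 3.723 -2.37
vertex 0.681 2.165 -3.76
vertex 0.587 3.072 -2.036
endloop
endfacet
facet normal -0.049 0.466 0.883
outer loop
vertex 0.754 3.723 -2.37
vertex 0.587 3.072 -2.036
vertex 1.303 3.284 -2.108
endloop
endfacet
facet normal 0.049 -0.466 -0.883
outer loop
vertex 0.681 2.165 -3.76
vertex 1.397 2.376 -3.832
vertex 1.23 1.726 -3.498
endloop
endfacet
facet normal -0.680 -0.664 0.312
outer loop
vertex 0.681 2.165 -3.76
vertex 1.23 1.726 -3.498
vertex 0.587 3.072 -2.036
endloop
endfacet
facet normal -0.680 -0.664 0.312
outer loop
vertex 0.587 3.072 -2.036
vertex 1.23 1.726 -3.498
vertex 1.135 2.633 -1.775
endloop
endfacet
facet normal -0.049 0.465 0.884
outer loop
vertex 0.587 3.072 -2.036
vertex 1.135 2.633 -1.775
vertex 1.303 3.284 -2.108
endloop
endfacet
facet normal 0.049 -0.466 -0.883
outer loop
vertex 1.23 1.726 -3.498
vertex 1.397 2.376 -3.832
vertex 1.946 1.937 -3.57
endloop
endfacet
facet normal 0.293 -0.839 0.458
outer loop
vertex 1.23 1.726 -3.498
vertex 1.946 1.937 -3.57
vertex 1.135 2.633 -1.775
endloop
endfacet
facet normal 0.293 -0.839 0.458
outer loop
vertex 1.135 2.633 -1.775
vertex 1.946 1.937 -3.57
vertex 1.851 2.844 -1.847
endloop
endfacet
facet normal -0.048 0.465 0.884
outer loop
vertex 1.135 2.633 -1.775
vertex 1.851 2.844 -1.847
vertex 1.303 3.284 -2.108
endloop
endfacet
facet normal 0.049 -0.466 -0.883
outer loop
vertex 1.946 1.937 -3.57
vertex 1.397 2.376 -3.832
vertex 2.113 2.588 -3.904
endloop
endfacet
facet normal 0.974 -0.175 0.146
outer loop
vertex 1.946 1.937 -3.57
vertex 2.113 2.588 -3.904
vertex 1.851 2.844 -1.847
endloop
endfacet
facet normal 0.973 -0.177 0.146
outer loop
vertex 1.851 2.844 -1.847
vertex 2.113 2.588 -3.904
vertex 2.019 3.495 -2.18
endloop
endfacet
facet normal -0.048 0.465 0.884
outer loop
vertex 1.851 2.844 -1.847
vertex 2.019 3.495 -2.18
vertex 1.303 3.284 -2.108
endloop
endfacet

endsolid


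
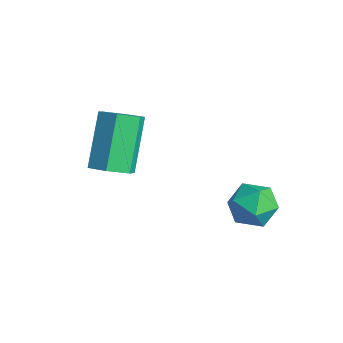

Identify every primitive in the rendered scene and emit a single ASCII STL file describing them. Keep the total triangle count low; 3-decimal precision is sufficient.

solid 
facet normal 0.493 -0.407 -0.769
outer loop
vertex 0.8 -3.024 2.183
vertex 0.366 -2.681 1.723
vertex 0.974 -2.367 1.947
endloop
endfacet
facet normal 0.836 -0.024 0.549
outer loop
vertex 0.8 -3.024 2.183
vertex 0.974 -2.367 1.947
vertex -0.172 -2.223 3.698
endloop
endfacet
facet normal 0.836 -0.023 0.549
outer loop
vertex -0.172 -2.223 3.698
vertex 0.974 -2.367 1.947
vertex 0.002 -1.565 3.461
endloop
endfacet
facet normal -0.493 0.407 0.768
outer loop
vertex -0.172 -2.223 3.698
vertex 0.002 -1.565 3.461
vertex -0.606 -1.879 3.237
endloop
endfacet
facet normal 0.493 -0.407 -0.768
outer loop
vertex 0.974 -2.367 1.947
vertex 0.366 -2.681 1.723
vertex 0.54 -2.023 1.486
endloop
endfacet
facet normal 0.627 0.779 -0.010
outer loop
vertex 0.974 -2.367 1.947
vertex 0.54 -2.023 1.486
vertex 0.002 -1.565 3.461
endloop
endfacet
facet normal 0.626 0.780 -0.010
outer loop
vertex 0.002 -1.565 3.461
vertex 0.54 -2.023 1.486
vertex -0.433 -1.222 3.001
endloop
endfacet
facet normal -0.493 0.406 0.769
outer loop
vertex 0.002 -1.565 3.461
vertex -0.433 -1.222 3.001
vertex -0.606 -1.879 3.237
endloop
endfacet
facet normal 0.493 -0.407 -0.768
outer loop
vertex 0.54 -2.023 1.486
vertex 0.366 -2.681 1.723
vertex -0.068 -2.337 1.262
endloop
endfacet
facet normal -0.209 0.803 -0.559
outer loop
vertex 0.54 -2.023 1.486
vertex -0.068 -2.337 1.262
vertex -0.433 -1.222 3.001
endloop
endfacet
facet normal -0.209 0.803 -0.559
outer loop
vertex -0.433 -1.222 3.001
vertex -0.068 -2.337 1.262
vertex -1.04 -1.536 2.777
endloop
endfacet
facet normal -0.494 0.406 0.769
outer loop
vertex -0.433 -1.222 3.001
vertex -1.04 -1.536 2.777
vertex -0.606 -1.879 3.237
endloop
endfacet
facet normal 0.493 -0.407 -0.768
outer loop
vertex -0.068 -2.337 1.262
vertex 0.366 -2.681 1.723
vertex -0.242 -2.995 1.499
endloop
endfacet
facet normal -0.836 0.023 -0.549
outer loop
vertex -0.068 -2.337 1.262
vertex -0.242 -2.995 1.499
vertex -1.04 -1.536 2.777
endloop
endfacet
facet normal -0.835 0.024 -0.549
outer loop
vertex -1.04 -1.536 2.777
vertex -0.242 -2.995 1.499
vertex -1.214 -2.193 3.013
endloop
endfacet
facet normal -0.493 0.407 0.769
outer loop
vertex -1.04 -1.536 2.777
vertex -1.214 -2.193 3.013
vertex -0.606 -1.879 3.237
endloop
endfacet
facet normal 0.493 -0.406 -0.769
outer loop
vertex -0.242 -2.995 1.499
vertex 0.366 -2.681 1.723
vertex 0.193 -3.338 1.959
endloop
endfacet
facet normal -0.626 -0.780 0.011
outer loop
vertex -0.242 -2.995 1.499
vertex 0.193 -3.338 1.959
vertex -1.214 -2.193 3.013
endloop
endfacet
facet normal -0.627 -0.779 0.009
outer loop
vertex -1.214 -2.193 3.013
vertex 0.193 -3.338 1.959
vertex -0.78 -2.537 3.474
endloop
endfacet
facet normal -0.493 0.407 0.768
outer loop
vertex -1.214 -2.193 3.013
vertex -0.78 -2.537 3.474
vertex -0.606 -1.879 3.237
endloop
endfacet
facet normal 0.494 -0.406 -0.769
outer loop
vertex 0.193 -3.338 1.959
vertex 0.366 -2.681 1.723
vertex 0.8 -3.024 2.183
endloop
endfacet
facet normal 0.209 -0.803 0.559
outer loop
vertex 0.193 -3.338 1.959
vertex 0.8 -3.024 2.183
vertex -0.78 -2.537 3.474
endloop
endfacet
facet normal 0.209 -0.803 0.558
outer loop
vertex -0.78 -2.537 3.474
vertex 0.8 -3.024 2.183
vertex -0.172 -2.223 3.698
endloop
endfacet
facet normal -0.493 0.407 0.768
outer loop
vertex -0.78 -2.537 3.474
vertex -0.172 -2.223 3.698
vertex -0.606 -1.879 3.237
endloop
endfacet
facet normal -0.986 -0.143 0.086
outer loop
vertex 1.802 1.128 0.236
vertex 1.929 0.3 0.312
vertex 1.918 0.788 0.997
endloop
endfacet
facet normal -0.797 0.496 0.343
outer loop
vertex 1.802 1.128 0.236
vertex 1.918 0.788 0.997
vertex 2.288 1.518 0.801
endloop
endfacet
facet normal -0.478 0.859 -0.182
outer loop
vertex 1.802 1.128 0.236
vertex 2.288 1.518 0.801
vertex 2.527 1.481 -0.004
endloop
endfacet
facet normal -0.469 0.445 -0.763
outer loop
vertex 1.802 1.128 0.236
vertex 2.527 1.481 -0.004
vertex 2.305 0.728 -0.307
endloop
endfacet
facet normal -0.783 -0.175 -0.597
outer loop
vertex 1.802 1.128 0.236
vertex 2.305 0.728 -0.307
vertex 1.929 0.3 0.312
endloop
endfacet
facet normal -0.320 0.394 0.862
outer loop
vertex 2.288 1.518 0.801
vertex 1.918 0.788 0.997
vertex 2.715 0.932 1.227
endloop
endfacet
facet normal -0.623 -0.642 0.447
outer loop
vertex 1.918 0.788 0.997
vertex 1.929 0.3 0.312
vertex 2.493 0.179 0.924
endloop
endfacet
facet normal -0.295 -0.693 -0.658
outer loop
vertex 1.929 0.3 0.312
vertex 2.305 0.728 -0.307
vertex 2.732 0.142 0.119
endloop
endfacet
facet normal 0.211 0.311 -0.927
outer loop
vertex 2.305 0.728 -0.307
vertex 2.527 1.481 -0.004
vertex 3.102 0.872 -0.077
endloop
endfacet
facet normal 0.196 0.980 0.013
outer loop
vertex 2.527 1.481 -0.004
vertex 2.288 1.518 0.801
vertex 3.091 1.36 0.608
endloop
endfacet
facet normal 0.469 -0.445 0.763
outer loop
vertex 3.218 0.532 0.684
vertex 2.715 0.932 1.227
vertex 2.493 0.179 0.924
endloop
endfacet
facet normal 0.478 -0.859 0.182
outer loop
vertex 3.218 0.532 0.684
vertex 2.493 0.179 0.924
vertex 2.732 0.142 0.119
endloop
endfacet
facet normal 0.797 -0.496 -0.343
outer loop
vertex 3.218 0.532 0.684
vertex 2.732 0.142 0.119
vertex 3.102 0.872 -0.077
endloop
endfacet
facet normal 0.986 0.143 -0.086
outer loop
vertex 3.218 0.532 0.684
vertex 3.102 0.872 -0.077
vertex 3.091 1.36 0.608
endloop
endfacet
facet normal 0.783 0.175 0.597
outer loop
vertex 3.218 0.532 0.684
vertex 3.091 1.36 0.608
vertex 2.715 0.932 1.227
endloop
endfacet
facet normal -0.211 -0.311 0.927
outer loop
vertex 2.493 0.179 0.924
vertex 2.715 0.932 1.227
vertex 1.918 0.788 0.997
endloop
endfacet
facet normal -0.196 -0.980 -0.013
outer loop
vertex 2.732 0.142 0.119
vertex 2.493 0.179 0.924
vertex 1.929 0.3 0.312
endloop
endfacet
facet normal 0.320 -0.394 -0.862
outer loop
vertex 3.102 0.872 -0.077
vertex 2.732 0.142 0.119
vertex 2.305 0.728 -0.307
endloop
endfacet
facet normal 0.623 0.642 -0.447
outer loop
vertex 3.091 1.36 0.608
vertex 3.102 0.872 -0.077
vertex 2.527 1.481 -0.004
endloop
endfacet
facet normal 0.295 0.693 0.658
outer loop
vertex 2.715 0.932 1.227
vertex 3.091 1.36 0.608
vertex 2.288 1.518 0.801
endloop
endfacet

endsolid


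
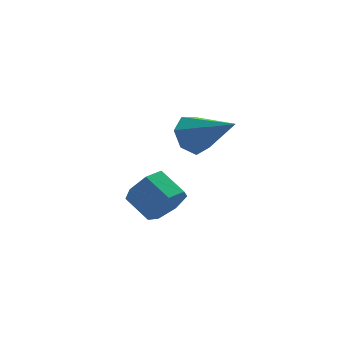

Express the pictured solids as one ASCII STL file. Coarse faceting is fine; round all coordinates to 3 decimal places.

solid 
facet normal -0.490 0.667 -0.562
outer loop
vertex -0.356 3.391 0.098
vertex -1.114 2.976 0.266
vertex -0.736 3.632 0.715
endloop
endfacet
facet normal 0.840 0.407 0.358
outer loop
vertex -0.356 3.391 0.098
vertex -0.736 3.632 0.715
vertex -0.046 1.524 1.494
endloop
endfacet
facet normal -0.489 0.667 -0.563
outer loop
vertex -0.736 3.632 0.715
vertex -1.114 2.976 0.266
vertex -1.401 3.38 0.994
endloop
endfacet
facet normal 0.221 0.401 0.889
outer loop
vertex -0.736 3.632 0.715
vertex -1.401 3.38 0.994
vertex -0.046 1.524 1.494
endloop
endfacet
facet normal -0.490 0.666 -0.563
outer loop
vertex -1.401 3.38 0.994
vertex -1.114 2.976 0.266
vertex -1.849 2.823 0.725
endloop
endfacet
facet normal -0.439 -0.079 0.895
outer loop
vertex -1.401 3.38 0.994
vertex -1.849 2.823 0.725
vertex -0.046 1.524 1.494
endloop
endfacet
facet normal -0.490 0.665 -0.563
outer loop
vertex -1.849 2.823 0.725
vertex -1.114 2.976 0.266
vertex -1.743 2.381 0.111
endloop
endfacet
facet normal -0.642 -0.671 0.372
outer loop
vertex -1.849 2.823 0.725
vertex -1.743 2.381 0.111
vertex -0.046 1.524 1.494
endloop
endfacet
facet normal -0.490 0.665 -0.563
outer loop
vertex -1.743 2.381 0.111
vertex -1.114 2.976 0.266
vertex -1.163 2.388 -0.386
endloop
endfacet
facet normal -0.235 -0.929 -0.287
outer loop
vertex -1.743 2.381 0.111
vertex -1.163 2.388 -0.386
vertex -0.046 1.524 1.494
endloop
endfacet
facet normal -0.490 0.665 -0.563
outer loop
vertex -1.163 2.388 -0.386
vertex -1.114 2.976 0.266
vertex -0.546 2.837 -0.392
endloop
endfacet
facet normal 0.474 -0.659 -0.584
outer loop
vertex -1.163 2.388 -0.386
vertex -0.546 2.837 -0.392
vertex -0.046 1.524 1.494
endloop
endfacet
facet normal -0.489 0.666 -0.563
outer loop
vertex -0.546 2.837 -0.392
vertex -1.114 2.976 0.266
vertex -0.356 3.391 0.098
endloop
endfacet
facet normal 0.953 -0.064 -0.297
outer loop
vertex -0.546 2.837 -0.392
vertex -0.356 3.391 0.098
vertex -0.046 1.524 1.494
endloop
endfacet
facet normal 0.420 -0.795 -0.437
outer loop
vertex -1.42 4.0 -4.175
vertex -1.889 3.437 -3.602
vertex -2.146 3.76 -4.436
endloop
endfacet
facet normal 0.127 0.529 -0.839
outer loop
vertex -1.42 4.0 -4.175
vertex -2.146 3.76 -4.436
vertex -1.962 5.026 -3.611
endloop
endfacet
facet normal 0.126 0.529 -0.839
outer loop
vertex -1.962 5.026 -3.611
vertex -2.146 3.76 -4.436
vertex -2.687 4.786 -3.871
endloop
endfacet
facet normal -0.420 0.795 0.437
outer loop
vertex -1.962 5.026 -3.611
vertex -2.687 4.786 -3.871
vertex -2.431 4.463 -3.038
endloop
endfacet
facet normal 0.420 -0.795 -0.437
outer loop
vertex -2.146 3.76 -4.436
vertex -1.889 3.437 -3.602
vertex -2.678 3.277 -4.068
endloop
endfacet
facet normal -0.625 0.097 -0.775
outer loop
vertex -2.146 3.76 -4.436
vertex -2.678 3.277 -4.068
vertex -2.687 4.786 -3.871
endloop
endfacet
facet normal -0.624 0.098 -0.776
outer loop
vertex -2.687 4.786 -3.871
vertex -2.678 3.277 -4.068
vertex -3.219 4.303 -3.504
endloop
endfacet
facet normal -0.420 0.795 0.437
outer loop
vertex -2.687 4.786 -3.871
vertex -3.219 4.303 -3.504
vertex -2.431 4.463 -3.038
endloop
endfacet
facet normal 0.420 -0.795 -0.437
outer loop
vertex -2.678 3.277 -4.068
vertex -1.889 3.437 -3.602
vertex -2.616 2.915 -3.35
endloop
endfacet
facet normal -0.905 -0.407 -0.127
outer loop
vertex -2.678 3.277 -4.068
vertex -2.616 2.915 -3.35
vertex -3.219 4.303 -3.504
endloop
endfacet
facet normal -0.904 -0.407 -0.128
outer loop
vertex -3.219 4.303 -3.504
vertex -2.616 2.915 -3.35
vertex -3.158 3.941 -2.786
endloop
endfacet
facet normal -0.420 0.796 0.437
outer loop
vertex -3.219 4.303 -3.504
vertex -3.158 3.941 -2.786
vertex -2.431 4.463 -3.038
endloop
endfacet
facet normal 0.419 -0.795 -0.438
outer loop
vertex -2.616 2.915 -3.35
vertex -1.889 3.437 -3.602
vertex -2.007 2.945 -2.821
endloop
endfacet
facet normal -0.505 -0.605 0.616
outer loop
vertex -2.616 2.915 -3.35
vertex -2.007 2.945 -2.821
vertex -3.158 3.941 -2.786
endloop
endfacet
facet normal -0.505 -0.605 0.616
outer loop
vertex -3.158 3.941 -2.786
vertex -2.007 2.945 -2.821
vertex -2.549 3.971 -2.257
endloop
endfacet
facet normal -0.419 0.795 0.438
outer loop
vertex -3.158 3.941 -2.786
vertex -2.549 3.971 -2.257
vertex -2.431 4.463 -3.038
endloop
endfacet
facet normal 0.419 -0.795 -0.438
outer loop
vertex -2.007 2.945 -2.821
vertex -1.889 3.437 -3.602
vertex -1.309 3.346 -2.881
endloop
endfacet
facet normal 0.276 -0.347 0.896
outer loop
vertex -2.007 2.945 -2.821
vertex -1.309 3.346 -2.881
vertex -2.549 3.971 -2.257
endloop
endfacet
facet normal 0.276 -0.347 0.896
outer loop
vertex -2.549 3.971 -2.257
vertex -1.309 3.346 -2.881
vertex -1.851 4.372 -2.317
endloop
endfacet
facet normal -0.419 0.795 0.438
outer loop
vertex -2.549 3.971 -2.257
vertex -1.851 4.372 -2.317
vertex -2.431 4.463 -3.038
endloop
endfacet
facet normal 0.420 -0.795 -0.438
outer loop
vertex -1.309 3.346 -2.881
vertex -1.889 3.437 -3.602
vertex -1.048 3.816 -3.483
endloop
endfacet
facet normal 0.848 0.172 0.502
outer loop
vertex -1.309 3.346 -2.881
vertex -1.048 3.816 -3.483
vertex -1.851 4.372 -2.317
endloop
endfacet
facet normal 0.848 0.172 0.502
outer loop
vertex -1.851 4.372 -2.317
vertex -1.048 3.816 -3.483
vertex -1.59 4.842 -2.919
endloop
endfacet
facet normal -0.420 0.795 0.438
outer loop
vertex -1.851 4.372 -2.317
vertex -1.59 4.842 -2.919
vertex -2.431 4.463 -3.038
endloop
endfacet
facet normal 0.420 -0.795 -0.437
outer loop
vertex -1.048 3.816 -3.483
vertex -1.889 3.437 -3.602
vertex -1.42 4.0 -4.175
endloop
endfacet
facet normal 0.782 0.562 -0.271
outer loop
vertex -1.048 3.816 -3.483
vertex -1.42 4.0 -4.175
vertex -1.59 4.842 -2.919
endloop
endfacet
facet normal 0.782 0.562 -0.271
outer loop
vertex -1.59 4.842 -2.919
vertex -1.42 4.0 -4.175
vertex -1.962 5.026 -3.611
endloop
endfacet
facet normal -0.420 0.795 0.437
outer loop
vertex -1.59 4.842 -2.919
vertex -1.962 5.026 -3.611
vertex -2.431 4.463 -3.038
endloop
endfacet

endsolid


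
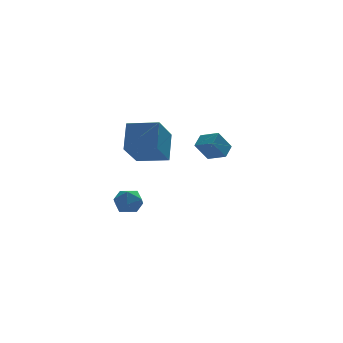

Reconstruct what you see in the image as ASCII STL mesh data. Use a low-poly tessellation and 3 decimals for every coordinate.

solid 
facet normal 0.095 0.327 0.940
outer loop
vertex -1.993 2.687 -2.096
vertex -1.844 1.85 -1.82
vertex -1.159 2.366 -2.069
endloop
endfacet
facet normal 0.303 0.827 0.474
outer loop
vertex -1.993 2.687 -2.096
vertex -1.159 2.366 -2.069
vertex -1.425 2.862 -2.764
endloop
endfacet
facet normal -0.248 0.968 0.043
outer loop
vertex -1.993 2.687 -2.096
vertex -1.425 2.862 -2.764
vertex -2.275 2.652 -2.943
endloop
endfacet
facet normal -0.796 0.555 0.242
outer loop
vertex -1.993 2.687 -2.096
vertex -2.275 2.652 -2.943
vertex -2.534 2.026 -2.36
endloop
endfacet
facet normal -0.583 0.159 0.797
outer loop
vertex -1.993 2.687 -2.096
vertex -2.534 2.026 -2.36
vertex -1.844 1.85 -1.82
endloop
endfacet
facet normal 0.829 0.554 0.078
outer loop
vertex -1.425 2.862 -2.764
vertex -1.159 2.366 -2.069
vertex -0.926 2.134 -2.9
endloop
endfacet
facet normal 0.494 -0.255 0.831
outer loop
vertex -1.159 2.366 -2.069
vertex -1.844 1.85 -1.82
vertex -1.185 1.508 -2.317
endloop
endfacet
facet normal -0.603 -0.526 0.600
outer loop
vertex -1.844 1.85 -1.82
vertex -2.534 2.026 -2.36
vertex -2.035 1.298 -2.496
endloop
endfacet
facet normal -0.948 0.115 -0.298
outer loop
vertex -2.534 2.026 -2.36
vertex -2.275 2.652 -2.943
vertex -2.301 1.794 -3.191
endloop
endfacet
facet normal -0.062 0.782 -0.621
outer loop
vertex -2.275 2.652 -2.943
vertex -1.425 2.862 -2.764
vertex -1.616 2.31 -3.44
endloop
endfacet
facet normal 0.796 -0.555 -0.242
outer loop
vertex -1.467 1.473 -3.164
vertex -0.926 2.134 -2.9
vertex -1.185 1.508 -2.317
endloop
endfacet
facet normal 0.248 -0.968 -0.043
outer loop
vertex -1.467 1.473 -3.164
vertex -1.185 1.508 -2.317
vertex -2.035 1.298 -2.496
endloop
endfacet
facet normal -0.303 -0.827 -0.474
outer loop
vertex -1.467 1.473 -3.164
vertex -2.035 1.298 -2.496
vertex -2.301 1.794 -3.191
endloop
endfacet
facet normal -0.095 -0.327 -0.940
outer loop
vertex -1.467 1.473 -3.164
vertex -2.301 1.794 -3.191
vertex -1.616 2.31 -3.44
endloop
endfacet
facet normal 0.583 -0.159 -0.797
outer loop
vertex -1.467 1.473 -3.164
vertex -1.616 2.31 -3.44
vertex -0.926 2.134 -2.9
endloop
endfacet
facet normal 0.948 -0.115 0.298
outer loop
vertex -1.185 1.508 -2.317
vertex -0.926 2.134 -2.9
vertex -1.159 2.366 -2.069
endloop
endfacet
facet normal 0.062 -0.782 0.621
outer loop
vertex -2.035 1.298 -2.496
vertex -1.185 1.508 -2.317
vertex -1.844 1.85 -1.82
endloop
endfacet
facet normal -0.829 -0.554 -0.078
outer loop
vertex -2.301 1.794 -3.191
vertex -2.035 1.298 -2.496
vertex -2.534 2.026 -2.36
endloop
endfacet
facet normal -0.494 0.255 -0.831
outer loop
vertex -1.616 2.31 -3.44
vertex -2.301 1.794 -3.191
vertex -2.275 2.652 -2.943
endloop
endfacet
facet normal 0.603 0.526 -0.600
outer loop
vertex -0.926 2.134 -2.9
vertex -1.616 2.31 -3.44
vertex -1.425 2.862 -2.764
endloop
endfacet
facet normal -0.841 0.526 -0.130
outer loop
vertex -3.598 -3.556 3.432
vertex -3.152 -2.528 4.71
vertex -2.575 -2.264 2.036
endloop
endfacet
facet normal -0.262 -0.605 -0.752
outer loop
vertex -1.188 -3.132 2.25
vertex -3.598 -3.556 3.432
vertex -2.575 -2.264 2.036
endloop
endfacet
facet normal -0.841 0.526 -0.130
outer loop
vertex -2.575 -2.264 2.036
vertex -3.152 -2.528 4.71
vertex -2.129 -1.236 3.314
endloop
endfacet
facet normal 0.474 0.598 -0.646
outer loop
vertex -2.129 -1.236 3.314
vertex -1.188 -3.132 2.25
vertex -2.575 -2.264 2.036
endloop
endfacet
facet normal -0.474 -0.598 0.646
outer loop
vertex -3.598 -3.556 3.432
vertex -1.765 -3.396 4.924
vertex -3.152 -2.528 4.71
endloop
endfacet
facet normal -0.262 -0.605 -0.752
outer loop
vertex -2.211 -4.424 3.646
vertex -3.598 -3.556 3.432
vertex -1.188 -3.132 2.25
endloop
endfacet
facet normal -0.474 -0.598 0.646
outer loop
vertex -2.211 -4.424 3.646
vertex -1.765 -3.396 4.924
vertex -3.598 -3.556 3.432
endloop
endfacet
facet normal 0.262 0.605 0.752
outer loop
vertex -3.152 -2.528 4.71
vertex -1.765 -3.396 4.924
vertex -2.129 -1.236 3.314
endloop
endfacet
facet normal 0.474 0.598 -0.646
outer loop
vertex -0.742 -2.104 3.528
vertex -1.188 -3.132 2.25
vertex -2.129 -1.236 3.314
endloop
endfacet
facet normal 0.262 0.605 0.752
outer loop
vertex -2.129 -1.236 3.314
vertex -1.765 -3.396 4.924
vertex -0.742 -2.104 3.528
endloop
endfacet
facet normal 0.841 -0.526 0.130
outer loop
vertex -0.742 -2.104 3.528
vertex -2.211 -4.424 3.646
vertex -1.188 -3.132 2.25
endloop
endfacet
facet normal 0.841 -0.526 0.130
outer loop
vertex -1.765 -3.396 4.924
vertex -2.211 -4.424 3.646
vertex -0.742 -2.104 3.528
endloop
endfacet
facet normal -0.573 -0.074 0.816
outer loop
vertex 2.156 0.125 1.784
vertex 2.685 0.744 2.211
vertex 1.479 0.978 1.386
endloop
endfacet
facet normal -0.575 -0.673 -0.465
outer loop
vertex 2.235 1.076 0.309
vertex 2.156 0.125 1.784
vertex 1.479 0.978 1.386
endloop
endfacet
facet normal -0.573 -0.075 0.816
outer loop
vertex 1.479 0.978 1.386
vertex 2.685 0.744 2.211
vertex 2.008 1.597 1.814
endloop
endfacet
facet normal -0.584 0.736 -0.343
outer loop
vertex 2.008 1.597 1.814
vertex 2.235 1.076 0.309
vertex 1.479 0.978 1.386
endloop
endfacet
facet normal 0.584 -0.736 0.343
outer loop
vertex 2.156 0.125 1.784
vertex 3.441 0.842 1.134
vertex 2.685 0.744 2.211
endloop
endfacet
facet normal -0.575 -0.673 -0.465
outer loop
vertex 2.912 0.223 0.706
vertex 2.156 0.125 1.784
vertex 2.235 1.076 0.309
endloop
endfacet
facet normal 0.584 -0.736 0.343
outer loop
vertex 2.912 0.223 0.706
vertex 3.441 0.842 1.134
vertex 2.156 0.125 1.784
endloop
endfacet
facet normal 0.575 0.673 0.465
outer loop
vertex 2.685 0.744 2.211
vertex 3.441 0.842 1.134
vertex 2.008 1.597 1.814
endloop
endfacet
facet normal -0.584 0.736 -0.343
outer loop
vertex 2.764 1.695 0.736
vertex 2.235 1.076 0.309
vertex 2.008 1.597 1.814
endloop
endfacet
facet normal 0.575 0.673 0.465
outer loop
vertex 2.008 1.597 1.814
vertex 3.441 0.842 1.134
vertex 2.764 1.695 0.736
endloop
endfacet
facet normal 0.572 0.074 -0.817
outer loop
vertex 2.764 1.695 0.736
vertex 2.912 0.223 0.706
vertex 2.235 1.076 0.309
endloop
endfacet
facet normal 0.573 0.074 -0.816
outer loop
vertex 3.441 0.842 1.134
vertex 2.912 0.223 0.706
vertex 2.764 1.695 0.736
endloop
endfacet

endsolid


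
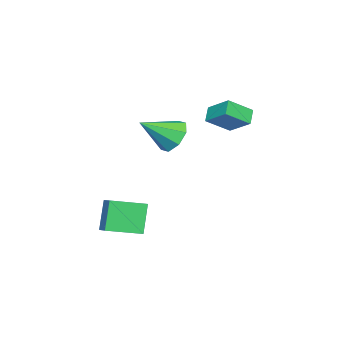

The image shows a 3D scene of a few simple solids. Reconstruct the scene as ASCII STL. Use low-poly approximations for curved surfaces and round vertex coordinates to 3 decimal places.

solid 
facet normal -0.750 -0.180 0.637
outer loop
vertex -2.982 3.392 3.565
vertex -3.845 4.221 2.783
vertex -3.375 2.24 2.777
endloop
endfacet
facet normal 0.604 -0.580 0.547
outer loop
vertex -2.715 2.399 2.217
vertex -2.982 3.392 3.565
vertex -3.375 2.24 2.777
endloop
endfacet
facet normal -0.750 -0.180 0.637
outer loop
vertex -3.375 2.24 2.777
vertex -3.845 4.221 2.783
vertex -4.238 3.07 1.995
endloop
endfacet
facet normal -0.271 -0.794 -0.544
outer loop
vertex -4.238 3.07 1.995
vertex -2.715 2.399 2.217
vertex -3.375 2.24 2.777
endloop
endfacet
facet normal 0.270 0.794 0.544
outer loop
vertex -2.982 3.392 3.565
vertex -3.185 4.38 2.223
vertex -3.845 4.221 2.783
endloop
endfacet
facet normal 0.603 -0.580 0.547
outer loop
vertex -2.322 3.55 3.005
vertex -2.982 3.392 3.565
vertex -2.715 2.399 2.217
endloop
endfacet
facet normal 0.271 0.794 0.544
outer loop
vertex -2.322 3.55 3.005
vertex -3.185 4.38 2.223
vertex -2.982 3.392 3.565
endloop
endfacet
facet normal -0.604 0.580 -0.547
outer loop
vertex -3.845 4.221 2.783
vertex -3.185 4.38 2.223
vertex -4.238 3.07 1.995
endloop
endfacet
facet normal -0.271 -0.795 -0.543
outer loop
vertex -3.578 3.228 1.435
vertex -2.715 2.399 2.217
vertex -4.238 3.07 1.995
endloop
endfacet
facet normal -0.603 0.580 -0.547
outer loop
vertex -4.238 3.07 1.995
vertex -3.185 4.38 2.223
vertex -3.578 3.228 1.435
endloop
endfacet
facet normal 0.750 0.180 -0.637
outer loop
vertex -3.578 3.228 1.435
vertex -2.322 3.55 3.005
vertex -2.715 2.399 2.217
endloop
endfacet
facet normal 0.750 0.180 -0.637
outer loop
vertex -3.185 4.38 2.223
vertex -2.322 3.55 3.005
vertex -3.578 3.228 1.435
endloop
endfacet
facet normal -0.572 0.604 -0.556
outer loop
vertex 0.146 1.581 1.425
vertex -0.129 2.049 2.216
vertex 0.587 2.145 1.584
endloop
endfacet
facet normal 0.750 -0.450 -0.484
outer loop
vertex 0.146 1.581 1.425
vertex 0.587 2.145 1.584
vertex 0.929 0.931 3.244
endloop
endfacet
facet normal -0.571 0.604 -0.555
outer loop
vertex 0.587 2.145 1.584
vertex -0.129 2.049 2.216
vertex 0.61 2.654 2.114
endloop
endfacet
facet normal 0.986 0.095 -0.134
outer loop
vertex 0.587 2.145 1.584
vertex 0.61 2.654 2.114
vertex 0.929 0.931 3.244
endloop
endfacet
facet normal -0.571 0.605 -0.555
outer loop
vertex 0.61 2.654 2.114
vertex -0.129 2.049 2.216
vertex 0.2 2.808 2.704
endloop
endfacet
facet normal 0.790 0.432 0.436
outer loop
vertex 0.61 2.654 2.114
vertex 0.2 2.808 2.704
vertex 0.929 0.931 3.244
endloop
endfacet
facet normal -0.571 0.605 -0.555
outer loop
vertex 0.2 2.808 2.704
vertex -0.129 2.049 2.216
vertex -0.403 2.517 3.008
endloop
endfacet
facet normal 0.274 0.363 0.891
outer loop
vertex 0.2 2.808 2.704
vertex -0.403 2.517 3.008
vertex 0.929 0.931 3.244
endloop
endfacet
facet normal -0.572 0.604 -0.555
outer loop
vertex -0.403 2.517 3.008
vertex -0.129 2.049 2.216
vertex -0.845 1.952 2.848
endloop
endfacet
facet normal -0.257 -0.072 0.964
outer loop
vertex -0.403 2.517 3.008
vertex -0.845 1.952 2.848
vertex 0.929 0.931 3.244
endloop
endfacet
facet normal -0.572 0.604 -0.555
outer loop
vertex -0.845 1.952 2.848
vertex -0.129 2.049 2.216
vertex -0.867 1.444 2.318
endloop
endfacet
facet normal -0.492 -0.618 0.613
outer loop
vertex -0.845 1.952 2.848
vertex -0.867 1.444 2.318
vertex 0.929 0.931 3.244
endloop
endfacet
facet normal -0.572 0.604 -0.556
outer loop
vertex -0.867 1.444 2.318
vertex -0.129 2.049 2.216
vertex -0.457 1.29 1.729
endloop
endfacet
facet normal -0.295 -0.954 0.044
outer loop
vertex -0.867 1.444 2.318
vertex -0.457 1.29 1.729
vertex 0.929 0.931 3.244
endloop
endfacet
facet normal -0.572 0.604 -0.556
outer loop
vertex -0.457 1.29 1.729
vertex -0.129 2.049 2.216
vertex 0.146 1.581 1.425
endloop
endfacet
facet normal 0.220 -0.885 -0.411
outer loop
vertex -0.457 1.29 1.729
vertex 0.146 1.581 1.425
vertex 0.929 0.931 3.244
endloop
endfacet
facet normal -0.669 -0.625 -0.403
outer loop
vertex 1.699 -0.441 -1.415
vertex 0.685 0.893 -1.803
vertex 2.447 -0.298 -2.879
endloop
endfacet
facet normal 0.590 -0.775 0.226
outer loop
vertex 3.115 0.327 -2.477
vertex 1.699 -0.441 -1.415
vertex 2.447 -0.298 -2.879
endloop
endfacet
facet normal -0.668 -0.626 -0.402
outer loop
vertex 2.447 -0.298 -2.879
vertex 0.685 0.893 -1.803
vertex 1.432 1.035 -3.267
endloop
endfacet
facet normal 0.453 0.087 -0.887
outer loop
vertex 1.432 1.035 -3.267
vertex 3.115 0.327 -2.477
vertex 2.447 -0.298 -2.879
endloop
endfacet
facet normal -0.453 -0.086 0.887
outer loop
vertex 1.699 -0.441 -1.415
vertex 1.353 1.518 -1.401
vertex 0.685 0.893 -1.803
endloop
endfacet
facet normal 0.590 -0.775 0.226
outer loop
vertex 2.368 0.185 -1.013
vertex 1.699 -0.441 -1.415
vertex 3.115 0.327 -2.477
endloop
endfacet
facet normal -0.453 -0.086 0.888
outer loop
vertex 2.368 0.185 -1.013
vertex 1.353 1.518 -1.401
vertex 1.699 -0.441 -1.415
endloop
endfacet
facet normal -0.590 0.775 -0.226
outer loop
vertex 0.685 0.893 -1.803
vertex 1.353 1.518 -1.401
vertex 1.432 1.035 -3.267
endloop
endfacet
facet normal 0.453 0.086 -0.887
outer loop
vertex 2.101 1.661 -2.865
vertex 3.115 0.327 -2.477
vertex 1.432 1.035 -3.267
endloop
endfacet
facet normal -0.590 0.775 -0.226
outer loop
vertex 1.432 1.035 -3.267
vertex 1.353 1.518 -1.401
vertex 2.101 1.661 -2.865
endloop
endfacet
facet normal 0.669 0.625 0.402
outer loop
vertex 2.101 1.661 -2.865
vertex 2.368 0.185 -1.013
vertex 3.115 0.327 -2.477
endloop
endfacet
facet normal 0.668 0.626 0.402
outer loop
vertex 1.353 1.518 -1.401
vertex 2.368 0.185 -1.013
vertex 2.101 1.661 -2.865
endloop
endfacet

endsolid


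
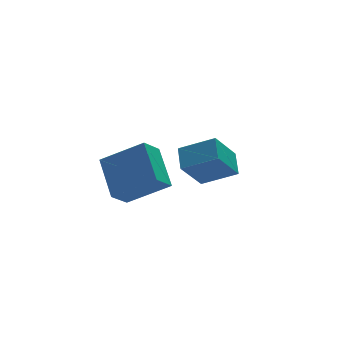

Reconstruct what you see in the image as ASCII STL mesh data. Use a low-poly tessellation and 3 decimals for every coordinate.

solid 
facet normal -0.751 0.399 -0.527
outer loop
vertex -3.472 -1.077 0.148
vertex -2.687 -0.591 -0.603
vertex -3.546 -2.744 -1.008
endloop
endfacet
facet normal -0.660 -0.408 0.631
outer loop
vertex -1.993 -3.569 0.083
vertex -3.472 -1.077 0.148
vertex -3.546 -2.744 -1.008
endloop
endfacet
facet normal -0.751 0.399 -0.526
outer loop
vertex -3.546 -2.744 -1.008
vertex -2.687 -0.591 -0.603
vertex -2.762 -2.259 -1.759
endloop
endfacet
facet normal -0.037 -0.822 -0.569
outer loop
vertex -2.762 -2.259 -1.759
vertex -1.993 -3.569 0.083
vertex -3.546 -2.744 -1.008
endloop
endfacet
facet normal 0.036 0.821 0.569
outer loop
vertex -3.472 -1.077 0.148
vertex -1.134 -1.416 0.488
vertex -2.687 -0.591 -0.603
endloop
endfacet
facet normal -0.660 -0.408 0.631
outer loop
vertex -1.918 -1.901 1.239
vertex -3.472 -1.077 0.148
vertex -1.993 -3.569 0.083
endloop
endfacet
facet normal 0.036 0.822 0.569
outer loop
vertex -1.918 -1.901 1.239
vertex -1.134 -1.416 0.488
vertex -3.472 -1.077 0.148
endloop
endfacet
facet normal 0.660 0.408 -0.631
outer loop
vertex -2.687 -0.591 -0.603
vertex -1.134 -1.416 0.488
vertex -2.762 -2.259 -1.759
endloop
endfacet
facet normal -0.036 -0.821 -0.569
outer loop
vertex -1.208 -3.083 -0.668
vertex -1.993 -3.569 0.083
vertex -2.762 -2.259 -1.759
endloop
endfacet
facet normal 0.660 0.408 -0.631
outer loop
vertex -2.762 -2.259 -1.759
vertex -1.134 -1.416 0.488
vertex -1.208 -3.083 -0.668
endloop
endfacet
facet normal 0.751 -0.399 0.527
outer loop
vertex -1.208 -3.083 -0.668
vertex -1.918 -1.901 1.239
vertex -1.993 -3.569 0.083
endloop
endfacet
facet normal 0.751 -0.398 0.527
outer loop
vertex -1.134 -1.416 0.488
vertex -1.918 -1.901 1.239
vertex -1.208 -3.083 -0.668
endloop
endfacet
facet normal -0.774 0.453 -0.442
outer loop
vertex 0.696 1.437 -1.296
vertex 1.794 1.949 -2.694
vertex 0.426 0.394 -1.891
endloop
endfacet
facet normal -0.593 -0.277 0.756
outer loop
vertex 1.766 -0.389 -1.126
vertex 0.696 1.437 -1.296
vertex 0.426 0.394 -1.891
endloop
endfacet
facet normal -0.774 0.453 -0.442
outer loop
vertex 0.426 0.394 -1.891
vertex 1.794 1.949 -2.694
vertex 1.524 0.907 -3.289
endloop
endfacet
facet normal -0.219 -0.848 -0.483
outer loop
vertex 1.524 0.907 -3.289
vertex 1.766 -0.389 -1.126
vertex 0.426 0.394 -1.891
endloop
endfacet
facet normal 0.220 0.848 0.483
outer loop
vertex 0.696 1.437 -1.296
vertex 3.134 1.166 -1.929
vertex 1.794 1.949 -2.694
endloop
endfacet
facet normal -0.594 -0.278 0.755
outer loop
vertex 2.036 0.653 -0.531
vertex 0.696 1.437 -1.296
vertex 1.766 -0.389 -1.126
endloop
endfacet
facet normal 0.220 0.847 0.483
outer loop
vertex 2.036 0.653 -0.531
vertex 3.134 1.166 -1.929
vertex 0.696 1.437 -1.296
endloop
endfacet
facet normal 0.593 0.278 -0.755
outer loop
vertex 1.794 1.949 -2.694
vertex 3.134 1.166 -1.929
vertex 1.524 0.907 -3.289
endloop
endfacet
facet normal -0.220 -0.847 -0.483
outer loop
vertex 2.864 0.123 -2.524
vertex 1.766 -0.389 -1.126
vertex 1.524 0.907 -3.289
endloop
endfacet
facet normal 0.594 0.277 -0.755
outer loop
vertex 1.524 0.907 -3.289
vertex 3.134 1.166 -1.929
vertex 2.864 0.123 -2.524
endloop
endfacet
facet normal 0.774 -0.453 0.442
outer loop
vertex 2.864 0.123 -2.524
vertex 2.036 0.653 -0.531
vertex 1.766 -0.389 -1.126
endloop
endfacet
facet normal 0.774 -0.453 0.442
outer loop
vertex 3.134 1.166 -1.929
vertex 2.036 0.653 -0.531
vertex 2.864 0.123 -2.524
endloop
endfacet

endsolid
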